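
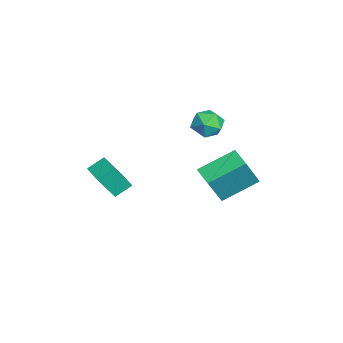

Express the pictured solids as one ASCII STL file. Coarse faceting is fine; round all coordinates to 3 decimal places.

solid 
facet normal -0.979 -0.194 0.053
outer loop
vertex -3.093 2.894 -0.856
vertex -2.906 2.065 -0.439
vertex -3.032 2.842 0.087
endloop
endfacet
facet normal -0.858 0.507 0.083
outer loop
vertex -3.093 2.894 -0.856
vertex -3.032 2.842 0.087
vertex -2.645 3.573 -0.373
endloop
endfacet
facet normal -0.506 0.696 -0.509
outer loop
vertex -3.093 2.894 -0.856
vertex -2.645 3.573 -0.373
vertex -2.278 3.248 -1.182
endloop
endfacet
facet normal -0.410 0.111 -0.905
outer loop
vertex -3.093 2.894 -0.856
vertex -2.278 3.248 -1.182
vertex -2.44 2.316 -1.223
endloop
endfacet
facet normal -0.703 -0.440 -0.559
outer loop
vertex -3.093 2.894 -0.856
vertex -2.44 2.316 -1.223
vertex -2.906 2.065 -0.439
endloop
endfacet
facet normal -0.432 0.633 0.642
outer loop
vertex -2.645 3.573 -0.373
vertex -3.032 2.842 0.087
vertex -2.18 3.164 0.343
endloop
endfacet
facet normal -0.629 -0.503 0.592
outer loop
vertex -3.032 2.842 0.087
vertex -2.906 2.065 -0.439
vertex -2.342 2.232 0.302
endloop
endfacet
facet normal -0.182 -0.900 -0.396
outer loop
vertex -2.906 2.065 -0.439
vertex -2.44 2.316 -1.223
vertex -1.975 1.907 -0.507
endloop
endfacet
facet normal 0.291 -0.008 -0.957
outer loop
vertex -2.44 2.316 -1.223
vertex -2.278 3.248 -1.182
vertex -1.588 2.638 -0.967
endloop
endfacet
facet normal 0.136 0.939 -0.315
outer loop
vertex -2.278 3.248 -1.182
vertex -2.645 3.573 -0.373
vertex -1.714 3.415 -0.441
endloop
endfacet
facet normal 0.410 -0.111 0.905
outer loop
vertex -1.527 2.586 -0.024
vertex -2.18 3.164 0.343
vertex -2.342 2.232 0.302
endloop
endfacet
facet normal 0.506 -0.696 0.509
outer loop
vertex -1.527 2.586 -0.024
vertex -2.342 2.232 0.302
vertex -1.975 1.907 -0.507
endloop
endfacet
facet normal 0.858 -0.507 -0.083
outer loop
vertex -1.527 2.586 -0.024
vertex -1.975 1.907 -0.507
vertex -1.588 2.638 -0.967
endloop
endfacet
facet normal 0.979 0.194 -0.053
outer loop
vertex -1.527 2.586 -0.024
vertex -1.588 2.638 -0.967
vertex -1.714 3.415 -0.441
endloop
endfacet
facet normal 0.703 0.440 0.559
outer loop
vertex -1.527 2.586 -0.024
vertex -1.714 3.415 -0.441
vertex -2.18 3.164 0.343
endloop
endfacet
facet normal -0.291 0.008 0.957
outer loop
vertex -2.342 2.232 0.302
vertex -2.18 3.164 0.343
vertex -3.032 2.842 0.087
endloop
endfacet
facet normal -0.136 -0.939 0.315
outer loop
vertex -1.975 1.907 -0.507
vertex -2.342 2.232 0.302
vertex -2.906 2.065 -0.439
endloop
endfacet
facet normal 0.432 -0.633 -0.642
outer loop
vertex -1.588 2.638 -0.967
vertex -1.975 1.907 -0.507
vertex -2.44 2.316 -1.223
endloop
endfacet
facet normal 0.629 0.503 -0.592
outer loop
vertex -1.714 3.415 -0.441
vertex -1.588 2.638 -0.967
vertex -2.278 3.248 -1.182
endloop
endfacet
facet normal 0.182 0.900 0.396
outer loop
vertex -2.18 3.164 0.343
vertex -1.714 3.415 -0.441
vertex -2.645 3.573 -0.373
endloop
endfacet
facet normal -0.380 0.324 -0.866
outer loop
vertex -0.639 4.77 -2.481
vertex 0.395 5.302 -2.736
vertex 0.04 2.986 -3.447
endloop
endfacet
facet normal -0.868 -0.447 0.215
outer loop
vertex 0.825 2.318 -1.664
vertex -0.639 4.77 -2.481
vertex 0.04 2.986 -3.447
endloop
endfacet
facet normal -0.381 0.324 -0.866
outer loop
vertex 0.04 2.986 -3.447
vertex 0.395 5.302 -2.736
vertex 1.074 3.517 -3.703
endloop
endfacet
facet normal 0.316 -0.834 -0.452
outer loop
vertex 1.074 3.517 -3.703
vertex 0.825 2.318 -1.664
vertex 0.04 2.986 -3.447
endloop
endfacet
facet normal -0.317 0.834 0.452
outer loop
vertex -0.639 4.77 -2.481
vertex 1.18 4.634 -0.953
vertex 0.395 5.302 -2.736
endloop
endfacet
facet normal -0.868 -0.447 0.215
outer loop
vertex 0.146 4.103 -0.697
vertex -0.639 4.77 -2.481
vertex 0.825 2.318 -1.664
endloop
endfacet
facet normal -0.317 0.834 0.451
outer loop
vertex 0.146 4.103 -0.697
vertex 1.18 4.634 -0.953
vertex -0.639 4.77 -2.481
endloop
endfacet
facet normal 0.868 0.447 -0.215
outer loop
vertex 0.395 5.302 -2.736
vertex 1.18 4.634 -0.953
vertex 1.074 3.517 -3.703
endloop
endfacet
facet normal 0.318 -0.834 -0.452
outer loop
vertex 1.859 2.85 -1.919
vertex 0.825 2.318 -1.664
vertex 1.074 3.517 -3.703
endloop
endfacet
facet normal 0.868 0.447 -0.215
outer loop
vertex 1.074 3.517 -3.703
vertex 1.18 4.634 -0.953
vertex 1.859 2.85 -1.919
endloop
endfacet
facet normal 0.380 -0.324 0.866
outer loop
vertex 1.859 2.85 -1.919
vertex 0.146 4.103 -0.697
vertex 0.825 2.318 -1.664
endloop
endfacet
facet normal 0.381 -0.324 0.866
outer loop
vertex 1.18 4.634 -0.953
vertex 0.146 4.103 -0.697
vertex 1.859 2.85 -1.919
endloop
endfacet
facet normal -0.900 -0.434 -0.036
outer loop
vertex 3.187 -1.894 0.677
vertex 2.879 -1.146 -0.645
vertex 3.574 -2.655 0.157
endloop
endfacet
facet normal 0.198 -0.482 0.853
outer loop
vertex 4.781 -2.074 0.205
vertex 3.187 -1.894 0.677
vertex 3.574 -2.655 0.157
endloop
endfacet
facet normal -0.900 -0.434 -0.036
outer loop
vertex 3.574 -2.655 0.157
vertex 2.879 -1.146 -0.645
vertex 3.267 -1.907 -1.166
endloop
endfacet
facet normal 0.387 -0.761 -0.520
outer loop
vertex 3.267 -1.907 -1.166
vertex 4.781 -2.074 0.205
vertex 3.574 -2.655 0.157
endloop
endfacet
facet normal -0.387 0.761 0.521
outer loop
vertex 3.187 -1.894 0.677
vertex 4.086 -0.565 -0.597
vertex 2.879 -1.146 -0.645
endloop
endfacet
facet normal 0.198 -0.483 0.853
outer loop
vertex 4.393 -1.313 0.726
vertex 3.187 -1.894 0.677
vertex 4.781 -2.074 0.205
endloop
endfacet
facet normal -0.388 0.761 0.520
outer loop
vertex 4.393 -1.313 0.726
vertex 4.086 -0.565 -0.597
vertex 3.187 -1.894 0.677
endloop
endfacet
facet normal -0.198 0.483 -0.853
outer loop
vertex 2.879 -1.146 -0.645
vertex 4.086 -0.565 -0.597
vertex 3.267 -1.907 -1.166
endloop
endfacet
facet normal 0.388 -0.761 -0.521
outer loop
vertex 4.473 -1.326 -1.117
vertex 4.781 -2.074 0.205
vertex 3.267 -1.907 -1.166
endloop
endfacet
facet normal -0.198 0.482 -0.853
outer loop
vertex 3.267 -1.907 -1.166
vertex 4.086 -0.565 -0.597
vertex 4.473 -1.326 -1.117
endloop
endfacet
facet normal 0.900 0.434 0.036
outer loop
vertex 4.473 -1.326 -1.117
vertex 4.393 -1.313 0.726
vertex 4.781 -2.074 0.205
endloop
endfacet
facet normal 0.901 0.433 0.036
outer loop
vertex 4.086 -0.565 -0.597
vertex 4.393 -1.313 0.726
vertex 4.473 -1.326 -1.117
endloop
endfacet

endsolid


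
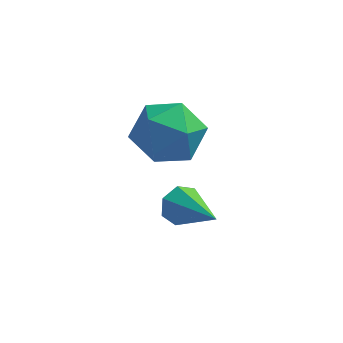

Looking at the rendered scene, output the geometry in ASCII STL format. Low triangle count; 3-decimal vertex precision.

solid 
facet normal -0.436 0.900 -0.027
outer loop
vertex -0.356 1.299 0.982
vertex -0.447 1.288 2.103
vertex 0.472 1.719 1.617
endloop
endfacet
facet normal 0.021 0.821 -0.570
outer loop
vertex -0.356 1.299 0.982
vertex 0.472 1.719 1.617
vertex 0.717 1.089 0.718
endloop
endfacet
facet normal -0.184 0.253 -0.950
outer loop
vertex -0.356 1.299 0.982
vertex 0.717 1.089 0.718
vertex -0.05 0.269 0.648
endloop
endfacet
facet normal -0.767 -0.020 -0.642
outer loop
vertex -0.356 1.299 0.982
vertex -0.05 0.269 0.648
vertex -0.77 0.392 1.504
endloop
endfacet
facet normal -0.922 0.380 -0.071
outer loop
vertex -0.356 1.299 0.982
vertex -0.77 0.392 1.504
vertex -0.447 1.288 2.103
endloop
endfacet
facet normal 0.666 0.684 -0.298
outer loop
vertex 0.717 1.089 0.718
vertex 0.472 1.719 1.617
vertex 1.29 0.948 1.676
endloop
endfacet
facet normal -0.072 0.810 0.582
outer loop
vertex 0.472 1.719 1.617
vertex -0.447 1.288 2.103
vertex 0.57 1.071 2.532
endloop
endfacet
facet normal -0.860 -0.031 0.510
outer loop
vertex -0.447 1.288 2.103
vertex -0.77 0.392 1.504
vertex -0.197 0.251 2.462
endloop
endfacet
facet normal -0.608 -0.677 -0.414
outer loop
vertex -0.77 0.392 1.504
vertex -0.05 0.269 0.648
vertex 0.048 -0.379 1.563
endloop
endfacet
facet normal 0.335 -0.235 -0.912
outer loop
vertex -0.05 0.269 0.648
vertex 0.717 1.089 0.718
vertex 0.967 0.052 1.077
endloop
endfacet
facet normal 0.767 0.020 0.642
outer loop
vertex 0.876 0.041 2.198
vertex 1.29 0.948 1.676
vertex 0.57 1.071 2.532
endloop
endfacet
facet normal 0.184 -0.253 0.950
outer loop
vertex 0.876 0.041 2.198
vertex 0.57 1.071 2.532
vertex -0.197 0.251 2.462
endloop
endfacet
facet normal -0.021 -0.821 0.570
outer loop
vertex 0.876 0.041 2.198
vertex -0.197 0.251 2.462
vertex 0.048 -0.379 1.563
endloop
endfacet
facet normal 0.436 -0.900 0.027
outer loop
vertex 0.876 0.041 2.198
vertex 0.048 -0.379 1.563
vertex 0.967 0.052 1.077
endloop
endfacet
facet normal 0.922 -0.380 0.071
outer loop
vertex 0.876 0.041 2.198
vertex 0.967 0.052 1.077
vertex 1.29 0.948 1.676
endloop
endfacet
facet normal 0.608 0.677 0.414
outer loop
vertex 0.57 1.071 2.532
vertex 1.29 0.948 1.676
vertex 0.472 1.719 1.617
endloop
endfacet
facet normal -0.335 0.235 0.912
outer loop
vertex -0.197 0.251 2.462
vertex 0.57 1.071 2.532
vertex -0.447 1.288 2.103
endloop
endfacet
facet normal -0.666 -0.684 0.298
outer loop
vertex 0.048 -0.379 1.563
vertex -0.197 0.251 2.462
vertex -0.77 0.392 1.504
endloop
endfacet
facet normal 0.072 -0.810 -0.582
outer loop
vertex 0.967 0.052 1.077
vertex 0.048 -0.379 1.563
vertex -0.05 0.269 0.648
endloop
endfacet
facet normal 0.860 0.031 -0.510
outer loop
vertex 1.29 0.948 1.676
vertex 0.967 0.052 1.077
vertex 0.717 1.089 0.718
endloop
endfacet
facet normal -0.620 0.662 -0.421
outer loop
vertex 0.986 0.449 -1.968
vertex 0.643 0.485 -1.406
vertex 1.16 0.848 -1.596
endloop
endfacet
facet normal 0.880 0.056 -0.472
outer loop
vertex 0.986 0.449 -1.968
vertex 1.16 0.848 -1.596
vertex 1.777 -0.725 -0.634
endloop
endfacet
facet normal -0.620 0.661 -0.423
outer loop
vertex 1.16 0.848 -1.596
vertex 0.643 0.485 -1.406
vertex 0.944 0.975 -1.081
endloop
endfacet
facet normal 0.846 0.477 0.237
outer loop
vertex 1.16 0.848 -1.596
vertex 0.944 0.975 -1.081
vertex 1.777 -0.725 -0.634
endloop
endfacet
facet normal -0.621 0.661 -0.422
outer loop
vertex 0.944 0.975 -1.081
vertex 0.643 0.485 -1.406
vertex 0.501 0.732 -0.81
endloop
endfacet
facet normal 0.319 0.384 0.866
outer loop
vertex 0.944 0.975 -1.081
vertex 0.501 0.732 -0.81
vertex 1.777 -0.725 -0.634
endloop
endfacet
facet normal -0.620 0.662 -0.422
outer loop
vertex 0.501 0.732 -0.81
vertex 0.643 0.485 -1.406
vertex 0.165 0.304 -0.988
endloop
endfacet
facet normal -0.304 -0.153 0.940
outer loop
vertex 0.501 0.732 -0.81
vertex 0.165 0.304 -0.988
vertex 1.777 -0.725 -0.634
endloop
endfacet
facet normal -0.620 0.662 -0.422
outer loop
vertex 0.165 0.304 -0.988
vertex 0.643 0.485 -1.406
vertex 0.188 0.012 -1.48
endloop
endfacet
facet normal -0.553 -0.727 0.406
outer loop
vertex 0.165 0.304 -0.988
vertex 0.188 0.012 -1.48
vertex 1.777 -0.725 -0.634
endloop
endfacet
facet normal -0.620 0.662 -0.422
outer loop
vertex 0.188 0.012 -1.48
vertex 0.643 0.485 -1.406
vertex 0.554 0.077 -1.916
endloop
endfacet
facet normal -0.242 -0.909 -0.338
outer loop
vertex 0.188 0.012 -1.48
vertex 0.554 0.077 -1.916
vertex 1.777 -0.725 -0.634
endloop
endfacet
facet normal -0.620 0.662 -0.421
outer loop
vertex 0.554 0.077 -1.916
vertex 0.643 0.485 -1.406
vertex 0.986 0.449 -1.968
endloop
endfacet
facet normal 0.395 -0.561 -0.728
outer loop
vertex 0.554 0.077 -1.916
vertex 0.986 0.449 -1.968
vertex 1.777 -0.725 -0.634
endloop
endfacet

endsolid


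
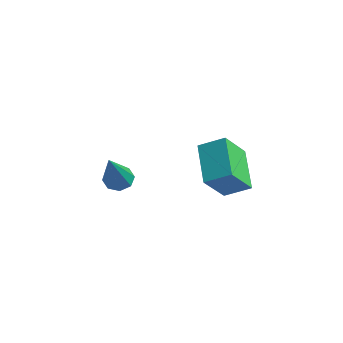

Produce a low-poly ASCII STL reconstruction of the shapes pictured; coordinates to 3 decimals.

solid 
facet normal -0.443 0.442 -0.780
outer loop
vertex -0.367 -2.248 0.743
vertex -0.647 -2.656 0.671
vertex -0.696 -2.235 0.937
endloop
endfacet
facet normal 0.338 0.784 0.520
outer loop
vertex -0.367 -2.248 0.743
vertex -0.696 -2.235 0.937
vertex 0.307 -3.604 2.349
endloop
endfacet
facet normal -0.444 0.441 -0.780
outer loop
vertex -0.696 -2.235 0.937
vertex -0.647 -2.656 0.671
vertex -0.997 -2.469 0.976
endloop
endfacet
facet normal -0.329 0.551 0.767
outer loop
vertex -0.696 -2.235 0.937
vertex -0.997 -2.469 0.976
vertex 0.307 -3.604 2.349
endloop
endfacet
facet normal -0.444 0.441 -0.780
outer loop
vertex -0.997 -2.469 0.976
vertex -0.647 -2.656 0.671
vertex -1.092 -2.812 0.836
endloop
endfacet
facet normal -0.749 -0.062 0.660
outer loop
vertex -0.997 -2.469 0.976
vertex -1.092 -2.812 0.836
vertex 0.307 -3.604 2.349
endloop
endfacet
facet normal -0.444 0.440 -0.780
outer loop
vertex -1.092 -2.812 0.836
vertex -0.647 -2.656 0.671
vertex -0.927 -3.064 0.6
endloop
endfacet
facet normal -0.675 -0.689 0.264
outer loop
vertex -1.092 -2.812 0.836
vertex -0.927 -3.064 0.6
vertex 0.307 -3.604 2.349
endloop
endfacet
facet normal -0.443 0.440 -0.781
outer loop
vertex -0.927 -3.064 0.6
vertex -0.647 -2.656 0.671
vertex -0.598 -3.077 0.406
endloop
endfacet
facet normal -0.152 -0.970 -0.192
outer loop
vertex -0.927 -3.064 0.6
vertex -0.598 -3.077 0.406
vertex 0.307 -3.604 2.349
endloop
endfacet
facet normal -0.443 0.440 -0.781
outer loop
vertex -0.598 -3.077 0.406
vertex -0.647 -2.656 0.671
vertex -0.297 -2.843 0.367
endloop
endfacet
facet normal 0.515 -0.736 -0.440
outer loop
vertex -0.598 -3.077 0.406
vertex -0.297 -2.843 0.367
vertex 0.307 -3.604 2.349
endloop
endfacet
facet normal -0.444 0.439 -0.781
outer loop
vertex -0.297 -2.843 0.367
vertex -0.647 -2.656 0.671
vertex -0.202 -2.5 0.506
endloop
endfacet
facet normal 0.935 -0.124 -0.333
outer loop
vertex -0.297 -2.843 0.367
vertex -0.202 -2.5 0.506
vertex 0.307 -3.604 2.349
endloop
endfacet
facet normal -0.444 0.442 -0.779
outer loop
vertex -0.202 -2.5 0.506
vertex -0.647 -2.656 0.671
vertex -0.367 -2.248 0.743
endloop
endfacet
facet normal 0.861 0.504 0.064
outer loop
vertex -0.202 -2.5 0.506
vertex -0.367 -2.248 0.743
vertex 0.307 -3.604 2.349
endloop
endfacet
facet normal -0.776 0.415 0.476
outer loop
vertex 2.124 -1.696 3.224
vertex 2.689 -1.119 3.642
vertex 1.98 -0.855 2.257
endloop
endfacet
facet normal -0.621 -0.635 -0.459
outer loop
vertex 3.151 -1.481 1.538
vertex 2.124 -1.696 3.224
vertex 1.98 -0.855 2.257
endloop
endfacet
facet normal -0.776 0.415 0.476
outer loop
vertex 1.98 -0.855 2.257
vertex 2.689 -1.119 3.642
vertex 2.545 -0.278 2.675
endloop
endfacet
facet normal -0.112 0.652 -0.750
outer loop
vertex 2.545 -0.278 2.675
vertex 3.151 -1.481 1.538
vertex 1.98 -0.855 2.257
endloop
endfacet
facet normal 0.112 -0.652 0.750
outer loop
vertex 2.124 -1.696 3.224
vertex 3.86 -1.745 2.923
vertex 2.689 -1.119 3.642
endloop
endfacet
facet normal -0.621 -0.635 -0.459
outer loop
vertex 3.295 -2.322 2.505
vertex 2.124 -1.696 3.224
vertex 3.151 -1.481 1.538
endloop
endfacet
facet normal 0.112 -0.652 0.750
outer loop
vertex 3.295 -2.322 2.505
vertex 3.86 -1.745 2.923
vertex 2.124 -1.696 3.224
endloop
endfacet
facet normal 0.621 0.635 0.459
outer loop
vertex 2.689 -1.119 3.642
vertex 3.86 -1.745 2.923
vertex 2.545 -0.278 2.675
endloop
endfacet
facet normal -0.112 0.652 -0.750
outer loop
vertex 3.716 -0.904 1.956
vertex 3.151 -1.481 1.538
vertex 2.545 -0.278 2.675
endloop
endfacet
facet normal 0.621 0.635 0.459
outer loop
vertex 2.545 -0.278 2.675
vertex 3.86 -1.745 2.923
vertex 3.716 -0.904 1.956
endloop
endfacet
facet normal 0.776 -0.415 -0.476
outer loop
vertex 3.716 -0.904 1.956
vertex 3.295 -2.322 2.505
vertex 3.151 -1.481 1.538
endloop
endfacet
facet normal 0.776 -0.415 -0.476
outer loop
vertex 3.86 -1.745 2.923
vertex 3.295 -2.322 2.505
vertex 3.716 -0.904 1.956
endloop
endfacet

endsolid


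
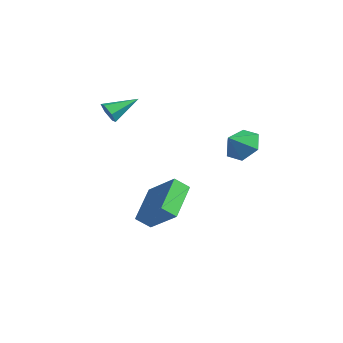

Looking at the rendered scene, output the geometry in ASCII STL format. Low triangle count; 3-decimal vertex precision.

solid 
facet normal -0.205 -0.891 -0.404
outer loop
vertex -2.08 0.257 1.691
vertex -2.58 0.18 2.115
vertex -2.684 0.469 1.53
endloop
endfacet
facet normal 0.395 0.592 -0.702
outer loop
vertex -2.08 0.257 1.691
vertex -2.684 0.469 1.53
vertex -2.24 1.66 2.785
endloop
endfacet
facet normal -0.204 -0.892 -0.404
outer loop
vertex -2.684 0.469 1.53
vertex -2.58 0.18 2.115
vertex -3.184 0.391 1.954
endloop
endfacet
facet normal -0.520 0.704 -0.484
outer loop
vertex -2.684 0.469 1.53
vertex -3.184 0.391 1.954
vertex -2.24 1.66 2.785
endloop
endfacet
facet normal -0.204 -0.892 -0.404
outer loop
vertex -3.184 0.391 1.954
vertex -2.58 0.18 2.115
vertex -3.08 0.103 2.538
endloop
endfacet
facet normal -0.847 0.402 0.349
outer loop
vertex -3.184 0.391 1.954
vertex -3.08 0.103 2.538
vertex -2.24 1.66 2.785
endloop
endfacet
facet normal -0.205 -0.891 -0.405
outer loop
vertex -3.08 0.103 2.538
vertex -2.58 0.18 2.115
vertex -2.476 -0.109 2.699
endloop
endfacet
facet normal -0.261 -0.012 0.965
outer loop
vertex -3.08 0.103 2.538
vertex -2.476 -0.109 2.699
vertex -2.24 1.66 2.785
endloop
endfacet
facet normal -0.206 -0.891 -0.404
outer loop
vertex -2.476 -0.109 2.699
vertex -2.58 0.18 2.115
vertex -1.976 -0.032 2.275
endloop
endfacet
facet normal 0.653 -0.123 0.747
outer loop
vertex -2.476 -0.109 2.699
vertex -1.976 -0.032 2.275
vertex -2.24 1.66 2.785
endloop
endfacet
facet normal -0.206 -0.891 -0.404
outer loop
vertex -1.976 -0.032 2.275
vertex -2.58 0.18 2.115
vertex -2.08 0.257 1.691
endloop
endfacet
facet normal 0.980 0.179 -0.086
outer loop
vertex -1.976 -0.032 2.275
vertex -2.08 0.257 1.691
vertex -2.24 1.66 2.785
endloop
endfacet
facet normal -0.778 -0.158 -0.608
outer loop
vertex 0.486 -0.461 -3.437
vertex -0.622 1.091 -2.423
vertex 0.823 0.169 -4.032
endloop
endfacet
facet normal 0.513 -0.718 -0.470
outer loop
vertex 2.402 0.489 -2.797
vertex 0.486 -0.461 -3.437
vertex 0.823 0.169 -4.032
endloop
endfacet
facet normal -0.778 -0.158 -0.608
outer loop
vertex 0.823 0.169 -4.032
vertex -0.622 1.091 -2.423
vertex -0.285 1.721 -3.018
endloop
endfacet
facet normal 0.363 0.677 -0.640
outer loop
vertex -0.285 1.721 -3.018
vertex 2.402 0.489 -2.797
vertex 0.823 0.169 -4.032
endloop
endfacet
facet normal -0.363 -0.677 0.640
outer loop
vertex 0.486 -0.461 -3.437
vertex 0.957 1.411 -1.188
vertex -0.622 1.091 -2.423
endloop
endfacet
facet normal 0.513 -0.718 -0.470
outer loop
vertex 2.065 -0.141 -2.202
vertex 0.486 -0.461 -3.437
vertex 2.402 0.489 -2.797
endloop
endfacet
facet normal -0.363 -0.677 0.640
outer loop
vertex 2.065 -0.141 -2.202
vertex 0.957 1.411 -1.188
vertex 0.486 -0.461 -3.437
endloop
endfacet
facet normal -0.513 0.718 0.470
outer loop
vertex -0.622 1.091 -2.423
vertex 0.957 1.411 -1.188
vertex -0.285 1.721 -3.018
endloop
endfacet
facet normal 0.363 0.677 -0.640
outer loop
vertex 1.294 2.041 -1.783
vertex 2.402 0.489 -2.797
vertex -0.285 1.721 -3.018
endloop
endfacet
facet normal -0.513 0.718 0.470
outer loop
vertex -0.285 1.721 -3.018
vertex 0.957 1.411 -1.188
vertex 1.294 2.041 -1.783
endloop
endfacet
facet normal 0.778 0.158 0.608
outer loop
vertex 1.294 2.041 -1.783
vertex 2.065 -0.141 -2.202
vertex 2.402 0.489 -2.797
endloop
endfacet
facet normal 0.778 0.158 0.608
outer loop
vertex 0.957 1.411 -1.188
vertex 2.065 -0.141 -2.202
vertex 1.294 2.041 -1.783
endloop
endfacet
facet normal -0.055 0.778 -0.625
outer loop
vertex 4.502 3.428 1.427
vertex 3.529 3.324 1.383
vertex 3.929 3.901 2.066
endloop
endfacet
facet normal 0.682 -0.142 0.717
outer loop
vertex 4.502 3.428 1.427
vertex 3.929 3.901 2.066
vertex 3.591 2.436 2.097
endloop
endfacet
facet normal -0.055 0.778 -0.625
outer loop
vertex 3.929 3.901 2.066
vertex 3.529 3.324 1.383
vertex 2.955 3.797 2.022
endloop
endfacet
facet normal -0.049 0.032 0.998
outer loop
vertex 3.929 3.901 2.066
vertex 2.955 3.797 2.022
vertex 3.591 2.436 2.097
endloop
endfacet
facet normal -0.056 0.778 -0.626
outer loop
vertex 2.955 3.797 2.022
vertex 3.529 3.324 1.383
vertex 2.555 3.219 1.339
endloop
endfacet
facet normal -0.698 -0.290 0.654
outer loop
vertex 2.955 3.797 2.022
vertex 2.555 3.219 1.339
vertex 3.591 2.436 2.097
endloop
endfacet
facet normal -0.056 0.778 -0.626
outer loop
vertex 2.555 3.219 1.339
vertex 3.529 3.324 1.383
vertex 3.128 2.746 0.7
endloop
endfacet
facet normal -0.616 -0.787 0.030
outer loop
vertex 2.555 3.219 1.339
vertex 3.128 2.746 0.7
vertex 3.591 2.436 2.097
endloop
endfacet
facet normal -0.055 0.778 -0.626
outer loop
vertex 3.128 2.746 0.7
vertex 3.529 3.324 1.383
vertex 4.102 2.85 0.744
endloop
endfacet
facet normal 0.114 -0.961 -0.251
outer loop
vertex 3.128 2.746 0.7
vertex 4.102 2.85 0.744
vertex 3.591 2.436 2.097
endloop
endfacet
facet normal -0.055 0.778 -0.626
outer loop
vertex 4.102 2.85 0.744
vertex 3.529 3.324 1.383
vertex 4.502 3.428 1.427
endloop
endfacet
facet normal 0.764 -0.639 0.093
outer loop
vertex 4.102 2.85 0.744
vertex 4.502 3.428 1.427
vertex 3.591 2.436 2.097
endloop
endfacet

endsolid


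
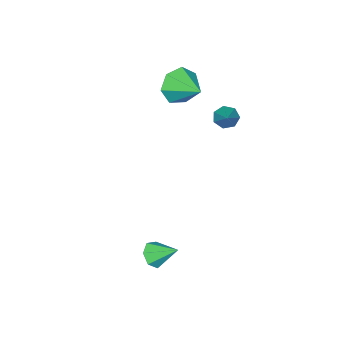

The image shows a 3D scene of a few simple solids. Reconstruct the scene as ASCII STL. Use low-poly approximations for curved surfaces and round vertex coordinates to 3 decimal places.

solid 
facet normal -0.139 -0.939 -0.314
outer loop
vertex -3.077 -3.129 4.079
vertex -3.536 -2.794 3.281
vertex -2.581 -2.977 3.405
endloop
endfacet
facet normal 0.762 0.217 0.610
outer loop
vertex -3.077 -3.129 4.079
vertex -2.581 -2.977 3.405
vertex -3.324 -1.366 3.759
endloop
endfacet
facet normal -0.139 -0.939 -0.315
outer loop
vertex -2.581 -2.977 3.405
vertex -3.536 -2.794 3.281
vertex -2.804 -2.687 2.638
endloop
endfacet
facet normal 0.896 0.434 -0.096
outer loop
vertex -2.581 -2.977 3.405
vertex -2.804 -2.687 2.638
vertex -3.324 -1.366 3.759
endloop
endfacet
facet normal -0.140 -0.939 -0.315
outer loop
vertex -2.804 -2.687 2.638
vertex -3.536 -2.794 3.281
vertex -3.578 -2.477 2.355
endloop
endfacet
facet normal 0.408 0.679 -0.611
outer loop
vertex -2.804 -2.687 2.638
vertex -3.578 -2.477 2.355
vertex -3.324 -1.366 3.759
endloop
endfacet
facet normal -0.139 -0.939 -0.315
outer loop
vertex -3.578 -2.477 2.355
vertex -3.536 -2.794 3.281
vertex -4.32 -2.506 2.769
endloop
endfacet
facet normal -0.335 0.767 -0.547
outer loop
vertex -3.578 -2.477 2.355
vertex -4.32 -2.506 2.769
vertex -3.324 -1.366 3.759
endloop
endfacet
facet normal -0.140 -0.939 -0.314
outer loop
vertex -4.32 -2.506 2.769
vertex -3.536 -2.794 3.281
vertex -4.472 -2.751 3.569
endloop
endfacet
facet normal -0.772 0.634 0.047
outer loop
vertex -4.32 -2.506 2.769
vertex -4.472 -2.751 3.569
vertex -3.324 -1.366 3.759
endloop
endfacet
facet normal -0.140 -0.939 -0.315
outer loop
vertex -4.472 -2.751 3.569
vertex -3.536 -2.794 3.281
vertex -3.918 -3.029 4.152
endloop
endfacet
facet normal -0.575 0.377 0.726
outer loop
vertex -4.472 -2.751 3.569
vertex -3.918 -3.029 4.152
vertex -3.324 -1.366 3.759
endloop
endfacet
facet normal -0.139 -0.939 -0.314
outer loop
vertex -3.918 -3.029 4.152
vertex -3.536 -2.794 3.281
vertex -3.077 -3.129 4.079
endloop
endfacet
facet normal 0.108 0.192 0.975
outer loop
vertex -3.918 -3.029 4.152
vertex -3.077 -3.129 4.079
vertex -3.324 -1.366 3.759
endloop
endfacet
facet normal 0.257 -0.776 -0.577
outer loop
vertex 2.332 0.824 -1.851
vertex 1.807 0.935 -2.234
vertex 2.417 1.18 -2.292
endloop
endfacet
facet normal 0.762 0.424 0.489
outer loop
vertex 2.332 0.824 -1.851
vertex 2.417 1.18 -2.292
vertex 1.473 1.945 -1.486
endloop
endfacet
facet normal 0.257 -0.776 -0.576
outer loop
vertex 2.417 1.18 -2.292
vertex 1.807 0.935 -2.234
vertex 2.042 1.351 -2.69
endloop
endfacet
facet normal 0.540 0.828 -0.153
outer loop
vertex 2.417 1.18 -2.292
vertex 2.042 1.351 -2.69
vertex 1.473 1.945 -1.486
endloop
endfacet
facet normal 0.256 -0.776 -0.576
outer loop
vertex 2.042 1.351 -2.69
vertex 1.807 0.935 -2.234
vertex 1.49 1.209 -2.744
endloop
endfacet
facet normal -0.170 0.850 -0.499
outer loop
vertex 2.042 1.351 -2.69
vertex 1.49 1.209 -2.744
vertex 1.473 1.945 -1.486
endloop
endfacet
facet normal 0.256 -0.776 -0.576
outer loop
vertex 1.49 1.209 -2.744
vertex 1.807 0.935 -2.234
vertex 1.176 0.861 -2.415
endloop
endfacet
facet normal -0.831 0.476 -0.290
outer loop
vertex 1.49 1.209 -2.744
vertex 1.176 0.861 -2.415
vertex 1.473 1.945 -1.486
endloop
endfacet
facet normal 0.256 -0.777 -0.575
outer loop
vertex 1.176 0.861 -2.415
vertex 1.807 0.935 -2.234
vertex 1.337 0.569 -1.949
endloop
endfacet
facet normal -0.948 -0.014 0.319
outer loop
vertex 1.176 0.861 -2.415
vertex 1.337 0.569 -1.949
vertex 1.473 1.945 -1.486
endloop
endfacet
facet normal 0.257 -0.777 -0.575
outer loop
vertex 1.337 0.569 -1.949
vertex 1.807 0.935 -2.234
vertex 1.851 0.553 -1.698
endloop
endfacet
facet normal -0.431 -0.249 0.867
outer loop
vertex 1.337 0.569 -1.949
vertex 1.851 0.553 -1.698
vertex 1.473 1.945 -1.486
endloop
endfacet
facet normal 0.255 -0.777 -0.575
outer loop
vertex 1.851 0.553 -1.698
vertex 1.807 0.935 -2.234
vertex 2.332 0.824 -1.851
endloop
endfacet
facet normal 0.330 -0.054 0.942
outer loop
vertex 1.851 0.553 -1.698
vertex 2.332 0.824 -1.851
vertex 1.473 1.945 -1.486
endloop
endfacet
facet normal -0.571 -0.557 -0.603
outer loop
vertex -3.572 -0.85 1.96
vertex -4.044 -0.574 2.152
vertex -3.703 -0.437 1.703
endloop
endfacet
facet normal 0.922 0.054 -0.384
outer loop
vertex -3.572 -0.85 1.96
vertex -3.703 -0.437 1.703
vertex -3.176 0.274 3.068
endloop
endfacet
facet normal -0.570 -0.558 -0.603
outer loop
vertex -3.703 -0.437 1.703
vertex -4.044 -0.574 2.152
vertex -4.091 -0.128 1.784
endloop
endfacet
facet normal 0.451 0.708 -0.543
outer loop
vertex -3.703 -0.437 1.703
vertex -4.091 -0.128 1.784
vertex -3.176 0.274 3.068
endloop
endfacet
facet normal -0.572 -0.557 -0.602
outer loop
vertex -4.091 -0.128 1.784
vertex -4.044 -0.574 2.152
vertex -4.444 -0.154 2.143
endloop
endfacet
facet normal -0.219 0.965 -0.146
outer loop
vertex -4.091 -0.128 1.784
vertex -4.444 -0.154 2.143
vertex -3.176 0.274 3.068
endloop
endfacet
facet normal -0.572 -0.557 -0.602
outer loop
vertex -4.444 -0.154 2.143
vertex -4.044 -0.574 2.152
vertex -4.495 -0.496 2.508
endloop
endfacet
facet normal -0.585 0.631 0.510
outer loop
vertex -4.444 -0.154 2.143
vertex -4.495 -0.496 2.508
vertex -3.176 0.274 3.068
endloop
endfacet
facet normal -0.572 -0.557 -0.603
outer loop
vertex -4.495 -0.496 2.508
vertex -4.044 -0.574 2.152
vertex -4.207 -0.897 2.605
endloop
endfacet
facet normal -0.370 -0.041 0.928
outer loop
vertex -4.495 -0.496 2.508
vertex -4.207 -0.897 2.605
vertex -3.176 0.274 3.068
endloop
endfacet
facet normal -0.571 -0.557 -0.603
outer loop
vertex -4.207 -0.897 2.605
vertex -4.044 -0.574 2.152
vertex -3.796 -1.054 2.361
endloop
endfacet
facet normal 0.263 -0.546 0.795
outer loop
vertex -4.207 -0.897 2.605
vertex -3.796 -1.054 2.361
vertex -3.176 0.274 3.068
endloop
endfacet
facet normal -0.571 -0.557 -0.603
outer loop
vertex -3.796 -1.054 2.361
vertex -4.044 -0.574 2.152
vertex -3.572 -0.85 1.96
endloop
endfacet
facet normal 0.838 -0.504 0.212
outer loop
vertex -3.796 -1.054 2.361
vertex -3.572 -0.85 1.96
vertex -3.176 0.274 3.068
endloop
endfacet

endsolid


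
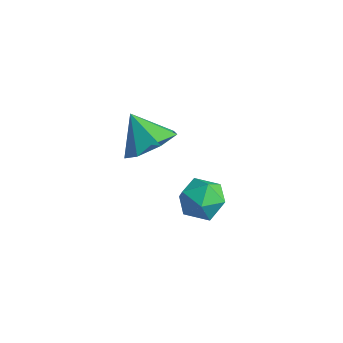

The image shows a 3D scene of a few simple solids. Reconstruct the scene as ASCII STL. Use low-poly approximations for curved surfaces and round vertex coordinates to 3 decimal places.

solid 
facet normal 0.686 0.008 -0.727
outer loop
vertex -2.476 -1.242 1.592
vertex -2.946 -1.725 1.143
vertex -2.93 -0.916 1.167
endloop
endfacet
facet normal -0.096 0.737 0.669
outer loop
vertex -2.476 -1.242 1.592
vertex -2.93 -0.916 1.167
vertex -3.714 -1.735 1.957
endloop
endfacet
facet normal 0.686 0.008 -0.728
outer loop
vertex -2.93 -0.916 1.167
vertex -2.946 -1.725 1.143
vertex -3.397 -1.199 0.724
endloop
endfacet
facet normal -0.624 0.762 0.171
outer loop
vertex -2.93 -0.916 1.167
vertex -3.397 -1.199 0.724
vertex -3.714 -1.735 1.957
endloop
endfacet
facet normal 0.687 0.010 -0.727
outer loop
vertex -3.397 -1.199 0.724
vertex -2.946 -1.725 1.143
vertex -3.523 -1.878 0.596
endloop
endfacet
facet normal -0.965 0.209 -0.157
outer loop
vertex -3.397 -1.199 0.724
vertex -3.523 -1.878 0.596
vertex -3.714 -1.735 1.957
endloop
endfacet
facet normal 0.687 0.009 -0.727
outer loop
vertex -3.523 -1.878 0.596
vertex -2.946 -1.725 1.143
vertex -3.215 -2.442 0.88
endloop
endfacet
facet normal -0.861 -0.504 -0.068
outer loop
vertex -3.523 -1.878 0.596
vertex -3.215 -2.442 0.88
vertex -3.714 -1.735 1.957
endloop
endfacet
facet normal 0.686 0.009 -0.727
outer loop
vertex -3.215 -2.442 0.88
vertex -2.946 -1.725 1.143
vertex -2.704 -2.466 1.362
endloop
endfacet
facet normal -0.390 -0.842 0.372
outer loop
vertex -3.215 -2.442 0.88
vertex -2.704 -2.466 1.362
vertex -3.714 -1.735 1.957
endloop
endfacet
facet normal 0.686 0.009 -0.727
outer loop
vertex -2.704 -2.466 1.362
vertex -2.946 -1.725 1.143
vertex -2.375 -1.932 1.679
endloop
endfacet
facet normal 0.092 -0.549 0.830
outer loop
vertex -2.704 -2.466 1.362
vertex -2.375 -1.932 1.679
vertex -3.714 -1.735 1.957
endloop
endfacet
facet normal 0.686 0.009 -0.727
outer loop
vertex -2.375 -1.932 1.679
vertex -2.946 -1.725 1.143
vertex -2.476 -1.242 1.592
endloop
endfacet
facet normal 0.223 0.154 0.963
outer loop
vertex -2.375 -1.932 1.679
vertex -2.476 -1.242 1.592
vertex -3.714 -1.735 1.957
endloop
endfacet
facet normal -0.038 0.936 -0.350
outer loop
vertex 0.246 -2.417 1.443
vertex -0.419 -2.407 1.542
vertex -0.003 -2.207 2.032
endloop
endfacet
facet normal 0.592 0.805 -0.037
outer loop
vertex 0.246 -2.417 1.443
vertex -0.003 -2.207 2.032
vertex 0.539 -2.606 2.019
endloop
endfacet
facet normal 0.893 0.253 -0.371
outer loop
vertex 0.246 -2.417 1.443
vertex 0.539 -2.606 2.019
vertex 0.458 -3.051 1.521
endloop
endfacet
facet normal 0.453 0.042 -0.891
outer loop
vertex 0.246 -2.417 1.443
vertex 0.458 -3.051 1.521
vertex -0.134 -2.928 1.226
endloop
endfacet
facet normal -0.124 0.464 -0.877
outer loop
vertex 0.246 -2.417 1.443
vertex -0.134 -2.928 1.226
vertex -0.419 -2.407 1.542
endloop
endfacet
facet normal 0.466 0.612 0.639
outer loop
vertex 0.539 -2.606 2.019
vertex -0.003 -2.207 2.032
vertex 0.054 -2.712 2.474
endloop
endfacet
facet normal -0.552 0.824 0.132
outer loop
vertex -0.003 -2.207 2.032
vertex -0.419 -2.407 1.542
vertex -0.538 -2.589 2.179
endloop
endfacet
facet normal -0.690 0.060 -0.721
outer loop
vertex -0.419 -2.407 1.542
vertex -0.134 -2.928 1.226
vertex -0.619 -3.034 1.681
endloop
endfacet
facet normal 0.241 -0.624 -0.744
outer loop
vertex -0.134 -2.928 1.226
vertex 0.458 -3.051 1.521
vertex -0.077 -3.433 1.668
endloop
endfacet
facet normal 0.954 -0.283 0.097
outer loop
vertex 0.458 -3.051 1.521
vertex 0.539 -2.606 2.019
vertex 0.339 -3.233 2.158
endloop
endfacet
facet normal -0.453 -0.042 0.891
outer loop
vertex -0.326 -3.223 2.257
vertex 0.054 -2.712 2.474
vertex -0.538 -2.589 2.179
endloop
endfacet
facet normal -0.893 -0.253 0.371
outer loop
vertex -0.326 -3.223 2.257
vertex -0.538 -2.589 2.179
vertex -0.619 -3.034 1.681
endloop
endfacet
facet normal -0.592 -0.805 0.037
outer loop
vertex -0.326 -3.223 2.257
vertex -0.619 -3.034 1.681
vertex -0.077 -3.433 1.668
endloop
endfacet
facet normal 0.038 -0.936 0.350
outer loop
vertex -0.326 -3.223 2.257
vertex -0.077 -3.433 1.668
vertex 0.339 -3.233 2.158
endloop
endfacet
facet normal 0.124 -0.464 0.877
outer loop
vertex -0.326 -3.223 2.257
vertex 0.339 -3.233 2.158
vertex 0.054 -2.712 2.474
endloop
endfacet
facet normal -0.241 0.624 0.744
outer loop
vertex -0.538 -2.589 2.179
vertex 0.054 -2.712 2.474
vertex -0.003 -2.207 2.032
endloop
endfacet
facet normal -0.954 0.283 -0.097
outer loop
vertex -0.619 -3.034 1.681
vertex -0.538 -2.589 2.179
vertex -0.419 -2.407 1.542
endloop
endfacet
facet normal -0.466 -0.612 -0.639
outer loop
vertex -0.077 -3.433 1.668
vertex -0.619 -3.034 1.681
vertex -0.134 -2.928 1.226
endloop
endfacet
facet normal 0.552 -0.824 -0.132
outer loop
vertex 0.339 -3.233 2.158
vertex -0.077 -3.433 1.668
vertex 0.458 -3.051 1.521
endloop
endfacet
facet normal 0.690 -0.060 0.721
outer loop
vertex 0.054 -2.712 2.474
vertex 0.339 -3.233 2.158
vertex 0.539 -2.606 2.019
endloop
endfacet

endsolid


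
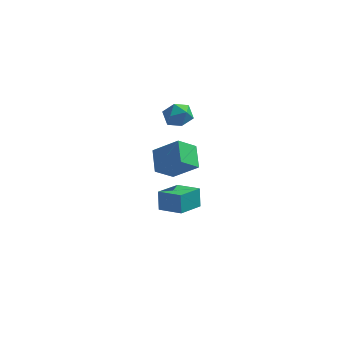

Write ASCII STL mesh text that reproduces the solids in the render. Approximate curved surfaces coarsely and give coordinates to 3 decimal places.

solid 
facet normal 0.397 0.065 0.916
outer loop
vertex 0.393 3.636 -0.451
vertex -0.193 3.14 -0.162
vertex 0.509 2.824 -0.444
endloop
endfacet
facet normal 0.901 0.132 0.414
outer loop
vertex 0.393 3.636 -0.451
vertex 0.509 2.824 -0.444
vertex 0.743 3.266 -1.094
endloop
endfacet
facet normal 0.727 0.687 0.001
outer loop
vertex 0.393 3.636 -0.451
vertex 0.743 3.266 -1.094
vertex 0.186 3.856 -1.214
endloop
endfacet
facet normal 0.115 0.962 0.246
outer loop
vertex 0.393 3.636 -0.451
vertex 0.186 3.856 -1.214
vertex -0.393 3.778 -0.638
endloop
endfacet
facet normal -0.089 0.578 0.811
outer loop
vertex 0.393 3.636 -0.451
vertex -0.393 3.778 -0.638
vertex -0.193 3.14 -0.162
endloop
endfacet
facet normal 0.890 -0.456 0.010
outer loop
vertex 0.743 3.266 -1.094
vertex 0.509 2.824 -0.444
vertex 0.373 2.542 -1.202
endloop
endfacet
facet normal 0.076 -0.565 0.821
outer loop
vertex 0.509 2.824 -0.444
vertex -0.193 3.14 -0.162
vertex -0.206 2.464 -0.626
endloop
endfacet
facet normal -0.709 0.265 0.653
outer loop
vertex -0.193 3.14 -0.162
vertex -0.393 3.778 -0.638
vertex -0.763 3.054 -0.746
endloop
endfacet
facet normal -0.380 0.887 -0.262
outer loop
vertex -0.393 3.778 -0.638
vertex 0.186 3.856 -1.214
vertex -0.529 3.496 -1.396
endloop
endfacet
facet normal 0.609 0.441 -0.659
outer loop
vertex 0.186 3.856 -1.214
vertex 0.743 3.266 -1.094
vertex 0.173 3.18 -1.678
endloop
endfacet
facet normal -0.115 -0.962 -0.246
outer loop
vertex -0.413 2.684 -1.389
vertex 0.373 2.542 -1.202
vertex -0.206 2.464 -0.626
endloop
endfacet
facet normal -0.727 -0.687 -0.001
outer loop
vertex -0.413 2.684 -1.389
vertex -0.206 2.464 -0.626
vertex -0.763 3.054 -0.746
endloop
endfacet
facet normal -0.901 -0.132 -0.414
outer loop
vertex -0.413 2.684 -1.389
vertex -0.763 3.054 -0.746
vertex -0.529 3.496 -1.396
endloop
endfacet
facet normal -0.397 -0.065 -0.916
outer loop
vertex -0.413 2.684 -1.389
vertex -0.529 3.496 -1.396
vertex 0.173 3.18 -1.678
endloop
endfacet
facet normal 0.089 -0.578 -0.811
outer loop
vertex -0.413 2.684 -1.389
vertex 0.173 3.18 -1.678
vertex 0.373 2.542 -1.202
endloop
endfacet
facet normal 0.380 -0.887 0.262
outer loop
vertex -0.206 2.464 -0.626
vertex 0.373 2.542 -1.202
vertex 0.509 2.824 -0.444
endloop
endfacet
facet normal -0.609 -0.441 0.659
outer loop
vertex -0.763 3.054 -0.746
vertex -0.206 2.464 -0.626
vertex -0.193 3.14 -0.162
endloop
endfacet
facet normal -0.890 0.456 -0.010
outer loop
vertex -0.529 3.496 -1.396
vertex -0.763 3.054 -0.746
vertex -0.393 3.778 -0.638
endloop
endfacet
facet normal -0.076 0.565 -0.821
outer loop
vertex 0.173 3.18 -1.678
vertex -0.529 3.496 -1.396
vertex 0.186 3.856 -1.214
endloop
endfacet
facet normal 0.709 -0.265 -0.653
outer loop
vertex 0.373 2.542 -1.202
vertex 0.173 3.18 -1.678
vertex 0.743 3.266 -1.094
endloop
endfacet
facet normal -0.921 0.334 -0.203
outer loop
vertex 0.78 -3.279 -1.979
vertex 1.328 -1.966 -2.306
vertex 0.892 -3.573 -2.97
endloop
endfacet
facet normal -0.376 -0.899 0.224
outer loop
vertex 2.052 -3.994 -2.714
vertex 0.78 -3.279 -1.979
vertex 0.892 -3.573 -2.97
endloop
endfacet
facet normal -0.920 0.334 -0.204
outer loop
vertex 0.892 -3.573 -2.97
vertex 1.328 -1.966 -2.306
vertex 1.441 -2.26 -3.297
endloop
endfacet
facet normal 0.108 -0.282 -0.953
outer loop
vertex 1.441 -2.26 -3.297
vertex 2.052 -3.994 -2.714
vertex 0.892 -3.573 -2.97
endloop
endfacet
facet normal -0.108 0.282 0.953
outer loop
vertex 0.78 -3.279 -1.979
vertex 2.488 -2.387 -2.05
vertex 1.328 -1.966 -2.306
endloop
endfacet
facet normal -0.376 -0.899 0.224
outer loop
vertex 1.939 -3.7 -1.723
vertex 0.78 -3.279 -1.979
vertex 2.052 -3.994 -2.714
endloop
endfacet
facet normal -0.108 0.283 0.953
outer loop
vertex 1.939 -3.7 -1.723
vertex 2.488 -2.387 -2.05
vertex 0.78 -3.279 -1.979
endloop
endfacet
facet normal 0.376 0.899 -0.224
outer loop
vertex 1.328 -1.966 -2.306
vertex 2.488 -2.387 -2.05
vertex 1.441 -2.26 -3.297
endloop
endfacet
facet normal 0.108 -0.282 -0.953
outer loop
vertex 2.6 -2.681 -3.041
vertex 2.052 -3.994 -2.714
vertex 1.441 -2.26 -3.297
endloop
endfacet
facet normal 0.376 0.899 -0.224
outer loop
vertex 1.441 -2.26 -3.297
vertex 2.488 -2.387 -2.05
vertex 2.6 -2.681 -3.041
endloop
endfacet
facet normal 0.920 -0.333 0.204
outer loop
vertex 2.6 -2.681 -3.041
vertex 1.939 -3.7 -1.723
vertex 2.052 -3.994 -2.714
endloop
endfacet
facet normal 0.920 -0.334 0.203
outer loop
vertex 2.488 -2.387 -2.05
vertex 1.939 -3.7 -1.723
vertex 2.6 -2.681 -3.041
endloop
endfacet
facet normal -0.785 0.102 -0.611
outer loop
vertex -0.66 1.308 -3.897
vertex -1.083 2.414 -3.169
vertex 0.036 2.078 -4.663
endloop
endfacet
facet normal 0.304 -0.796 -0.524
outer loop
vertex 1.363 1.906 -3.631
vertex -0.66 1.308 -3.897
vertex 0.036 2.078 -4.663
endloop
endfacet
facet normal -0.785 0.102 -0.611
outer loop
vertex 0.036 2.078 -4.663
vertex -1.083 2.414 -3.169
vertex -0.387 3.184 -3.935
endloop
endfacet
facet normal 0.539 0.597 -0.594
outer loop
vertex -0.387 3.184 -3.935
vertex 1.363 1.906 -3.631
vertex 0.036 2.078 -4.663
endloop
endfacet
facet normal -0.539 -0.597 0.594
outer loop
vertex -0.66 1.308 -3.897
vertex 0.244 2.242 -2.137
vertex -1.083 2.414 -3.169
endloop
endfacet
facet normal 0.304 -0.796 -0.524
outer loop
vertex 0.667 1.136 -2.865
vertex -0.66 1.308 -3.897
vertex 1.363 1.906 -3.631
endloop
endfacet
facet normal -0.539 -0.597 0.594
outer loop
vertex 0.667 1.136 -2.865
vertex 0.244 2.242 -2.137
vertex -0.66 1.308 -3.897
endloop
endfacet
facet normal -0.304 0.796 0.524
outer loop
vertex -1.083 2.414 -3.169
vertex 0.244 2.242 -2.137
vertex -0.387 3.184 -3.935
endloop
endfacet
facet normal 0.539 0.597 -0.594
outer loop
vertex 0.94 3.012 -2.903
vertex 1.363 1.906 -3.631
vertex -0.387 3.184 -3.935
endloop
endfacet
facet normal -0.304 0.796 0.524
outer loop
vertex -0.387 3.184 -3.935
vertex 0.244 2.242 -2.137
vertex 0.94 3.012 -2.903
endloop
endfacet
facet normal 0.785 -0.102 0.611
outer loop
vertex 0.94 3.012 -2.903
vertex 0.667 1.136 -2.865
vertex 1.363 1.906 -3.631
endloop
endfacet
facet normal 0.785 -0.102 0.611
outer loop
vertex 0.244 2.242 -2.137
vertex 0.667 1.136 -2.865
vertex 0.94 3.012 -2.903
endloop
endfacet

endsolid


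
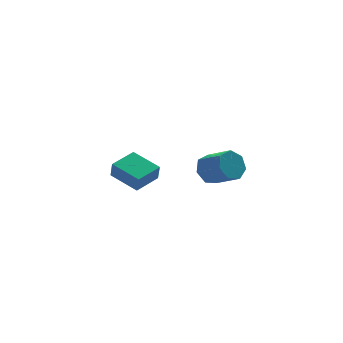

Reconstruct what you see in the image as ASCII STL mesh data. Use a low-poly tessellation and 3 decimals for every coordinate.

solid 
facet normal -0.514 0.822 0.245
outer loop
vertex 0.266 3.842 -2.501
vertex 1.544 4.58 -2.298
vertex 0.257 4.105 -3.403
endloop
endfacet
facet normal -0.858 -0.496 -0.136
outer loop
vertex 1.136 2.7 -3.822
vertex 0.266 3.842 -2.501
vertex 0.257 4.105 -3.403
endloop
endfacet
facet normal -0.514 0.822 0.246
outer loop
vertex 0.257 4.105 -3.403
vertex 1.544 4.58 -2.298
vertex 1.535 4.844 -3.2
endloop
endfacet
facet normal -0.010 0.280 -0.960
outer loop
vertex 1.535 4.844 -3.2
vertex 1.136 2.7 -3.822
vertex 0.257 4.105 -3.403
endloop
endfacet
facet normal 0.009 -0.280 0.960
outer loop
vertex 0.266 3.842 -2.501
vertex 2.423 3.175 -2.717
vertex 1.544 4.58 -2.298
endloop
endfacet
facet normal -0.858 -0.496 -0.136
outer loop
vertex 1.145 2.436 -2.92
vertex 0.266 3.842 -2.501
vertex 1.136 2.7 -3.822
endloop
endfacet
facet normal 0.010 -0.280 0.960
outer loop
vertex 1.145 2.436 -2.92
vertex 2.423 3.175 -2.717
vertex 0.266 3.842 -2.501
endloop
endfacet
facet normal 0.858 0.496 0.137
outer loop
vertex 1.544 4.58 -2.298
vertex 2.423 3.175 -2.717
vertex 1.535 4.844 -3.2
endloop
endfacet
facet normal -0.009 0.280 -0.960
outer loop
vertex 2.414 3.438 -3.619
vertex 1.136 2.7 -3.822
vertex 1.535 4.844 -3.2
endloop
endfacet
facet normal 0.858 0.496 0.136
outer loop
vertex 1.535 4.844 -3.2
vertex 2.423 3.175 -2.717
vertex 2.414 3.438 -3.619
endloop
endfacet
facet normal 0.514 -0.822 -0.246
outer loop
vertex 2.414 3.438 -3.619
vertex 1.145 2.436 -2.92
vertex 1.136 2.7 -3.822
endloop
endfacet
facet normal 0.514 -0.822 -0.245
outer loop
vertex 2.423 3.175 -2.717
vertex 1.145 2.436 -2.92
vertex 2.414 3.438 -3.619
endloop
endfacet
facet normal -0.464 0.721 -0.514
outer loop
vertex 4.032 -0.72 -0.397
vertex 3.394 -1.243 -0.554
vertex 3.493 -0.717 0.094
endloop
endfacet
facet normal 0.487 0.694 0.530
outer loop
vertex 4.032 -0.72 -0.397
vertex 3.493 -0.717 0.094
vertex 4.724 -1.793 0.371
endloop
endfacet
facet normal 0.486 0.693 0.532
outer loop
vertex 4.724 -1.793 0.371
vertex 3.493 -0.717 0.094
vertex 4.185 -1.791 0.861
endloop
endfacet
facet normal 0.465 -0.720 0.515
outer loop
vertex 4.724 -1.793 0.371
vertex 4.185 -1.791 0.861
vertex 4.086 -2.317 0.214
endloop
endfacet
facet normal -0.464 0.721 -0.514
outer loop
vertex 3.493 -0.717 0.094
vertex 3.394 -1.243 -0.554
vertex 2.879 -1.11 0.097
endloop
endfacet
facet normal -0.275 0.435 0.857
outer loop
vertex 3.493 -0.717 0.094
vertex 2.879 -1.11 0.097
vertex 4.185 -1.791 0.861
endloop
endfacet
facet normal -0.275 0.435 0.857
outer loop
vertex 4.185 -1.791 0.861
vertex 2.879 -1.11 0.097
vertex 3.571 -2.184 0.864
endloop
endfacet
facet normal 0.464 -0.721 0.515
outer loop
vertex 4.185 -1.791 0.861
vertex 3.571 -2.184 0.864
vertex 4.086 -2.317 0.214
endloop
endfacet
facet normal -0.465 0.720 -0.515
outer loop
vertex 2.879 -1.11 0.097
vertex 3.394 -1.243 -0.554
vertex 2.653 -1.604 -0.39
endloop
endfacet
facet normal -0.830 -0.151 0.538
outer loop
vertex 2.879 -1.11 0.097
vertex 2.653 -1.604 -0.39
vertex 3.571 -2.184 0.864
endloop
endfacet
facet normal -0.830 -0.151 0.538
outer loop
vertex 3.571 -2.184 0.864
vertex 2.653 -1.604 -0.39
vertex 3.345 -2.677 0.377
endloop
endfacet
facet normal 0.464 -0.721 0.515
outer loop
vertex 3.571 -2.184 0.864
vertex 3.345 -2.677 0.377
vertex 4.086 -2.317 0.214
endloop
endfacet
facet normal -0.465 0.720 -0.515
outer loop
vertex 2.653 -1.604 -0.39
vertex 3.394 -1.243 -0.554
vertex 2.985 -1.826 -1.0
endloop
endfacet
facet normal -0.759 -0.623 -0.187
outer loop
vertex 2.653 -1.604 -0.39
vertex 2.985 -1.826 -1.0
vertex 3.345 -2.677 0.377
endloop
endfacet
facet normal -0.759 -0.623 -0.187
outer loop
vertex 3.345 -2.677 0.377
vertex 2.985 -1.826 -1.0
vertex 3.677 -2.899 -0.233
endloop
endfacet
facet normal 0.464 -0.721 0.515
outer loop
vertex 3.345 -2.677 0.377
vertex 3.677 -2.899 -0.233
vertex 4.086 -2.317 0.214
endloop
endfacet
facet normal -0.465 0.720 -0.515
outer loop
vertex 2.985 -1.826 -1.0
vertex 3.394 -1.243 -0.554
vertex 3.625 -1.609 -1.274
endloop
endfacet
facet normal -0.117 -0.627 -0.771
outer loop
vertex 2.985 -1.826 -1.0
vertex 3.625 -1.609 -1.274
vertex 3.677 -2.899 -0.233
endloop
endfacet
facet normal -0.117 -0.627 -0.771
outer loop
vertex 3.677 -2.899 -0.233
vertex 3.625 -1.609 -1.274
vertex 4.317 -2.683 -0.506
endloop
endfacet
facet normal 0.463 -0.721 0.515
outer loop
vertex 3.677 -2.899 -0.233
vertex 4.317 -2.683 -0.506
vertex 4.086 -2.317 0.214
endloop
endfacet
facet normal -0.464 0.721 -0.515
outer loop
vertex 3.625 -1.609 -1.274
vertex 3.394 -1.243 -0.554
vertex 4.091 -1.117 -1.005
endloop
endfacet
facet normal 0.613 -0.158 -0.774
outer loop
vertex 3.625 -1.609 -1.274
vertex 4.091 -1.117 -1.005
vertex 4.317 -2.683 -0.506
endloop
endfacet
facet normal 0.613 -0.158 -0.774
outer loop
vertex 4.317 -2.683 -0.506
vertex 4.091 -1.117 -1.005
vertex 4.783 -2.19 -0.238
endloop
endfacet
facet normal 0.465 -0.720 0.515
outer loop
vertex 4.317 -2.683 -0.506
vertex 4.783 -2.19 -0.238
vertex 4.086 -2.317 0.214
endloop
endfacet
facet normal -0.464 0.721 -0.515
outer loop
vertex 4.091 -1.117 -1.005
vertex 3.394 -1.243 -0.554
vertex 4.032 -0.72 -0.397
endloop
endfacet
facet normal 0.882 0.429 -0.195
outer loop
vertex 4.091 -1.117 -1.005
vertex 4.032 -0.72 -0.397
vertex 4.783 -2.19 -0.238
endloop
endfacet
facet normal 0.882 0.429 -0.195
outer loop
vertex 4.783 -2.19 -0.238
vertex 4.032 -0.72 -0.397
vertex 4.724 -1.793 0.371
endloop
endfacet
facet normal 0.465 -0.720 0.515
outer loop
vertex 4.783 -2.19 -0.238
vertex 4.724 -1.793 0.371
vertex 4.086 -2.317 0.214
endloop
endfacet

endsolid


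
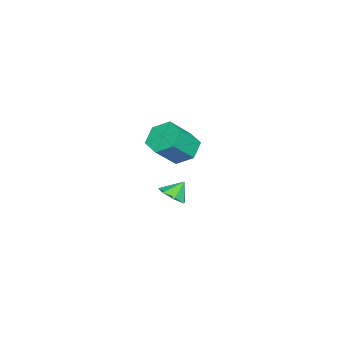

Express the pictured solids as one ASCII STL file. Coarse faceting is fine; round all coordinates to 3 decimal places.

solid 
facet normal 0.405 -0.474 -0.782
outer loop
vertex -2.101 0.634 -3.89
vertex -2.855 0.326 -4.094
vertex -2.497 1.044 -4.344
endloop
endfacet
facet normal 0.380 0.827 0.415
outer loop
vertex -2.101 0.634 -3.89
vertex -2.497 1.044 -4.344
vertex -3.305 0.854 -3.226
endloop
endfacet
facet normal 0.405 -0.474 -0.781
outer loop
vertex -2.497 1.044 -4.344
vertex -2.855 0.326 -4.094
vertex -3.163 0.913 -4.61
endloop
endfacet
facet normal -0.201 0.979 0.021
outer loop
vertex -2.497 1.044 -4.344
vertex -3.163 0.913 -4.61
vertex -3.305 0.854 -3.226
endloop
endfacet
facet normal 0.404 -0.475 -0.782
outer loop
vertex -3.163 0.913 -4.61
vertex -2.855 0.326 -4.094
vertex -3.598 0.341 -4.487
endloop
endfacet
facet normal -0.801 0.597 -0.057
outer loop
vertex -3.163 0.913 -4.61
vertex -3.598 0.341 -4.487
vertex -3.305 0.854 -3.226
endloop
endfacet
facet normal 0.404 -0.475 -0.782
outer loop
vertex -3.598 0.341 -4.487
vertex -2.855 0.326 -4.094
vertex -3.473 -0.242 -4.068
endloop
endfacet
facet normal -0.970 -0.036 0.240
outer loop
vertex -3.598 0.341 -4.487
vertex -3.473 -0.242 -4.068
vertex -3.305 0.854 -3.226
endloop
endfacet
facet normal 0.404 -0.476 -0.781
outer loop
vertex -3.473 -0.242 -4.068
vertex -2.855 0.326 -4.094
vertex -2.883 -0.397 -3.668
endloop
endfacet
facet normal -0.580 -0.438 0.686
outer loop
vertex -3.473 -0.242 -4.068
vertex -2.883 -0.397 -3.668
vertex -3.305 0.854 -3.226
endloop
endfacet
facet normal 0.405 -0.476 -0.781
outer loop
vertex -2.883 -0.397 -3.668
vertex -2.855 0.326 -4.094
vertex -2.273 -0.007 -3.589
endloop
endfacet
facet normal 0.075 -0.310 0.948
outer loop
vertex -2.883 -0.397 -3.668
vertex -2.273 -0.007 -3.589
vertex -3.305 0.854 -3.226
endloop
endfacet
facet normal 0.405 -0.475 -0.781
outer loop
vertex -2.273 -0.007 -3.589
vertex -2.855 0.326 -4.094
vertex -2.101 0.634 -3.89
endloop
endfacet
facet normal 0.502 0.253 0.827
outer loop
vertex -2.273 -0.007 -3.589
vertex -2.101 0.634 -3.89
vertex -3.305 0.854 -3.226
endloop
endfacet
facet normal -0.596 0.408 -0.691
outer loop
vertex 1.916 2.671 1.407
vertex 1.224 1.973 1.592
vertex 1.217 2.832 2.105
endloop
endfacet
facet normal 0.396 0.899 0.189
outer loop
vertex 1.916 2.671 1.407
vertex 1.217 2.832 2.105
vertex 2.948 1.965 2.603
endloop
endfacet
facet normal 0.396 0.899 0.189
outer loop
vertex 2.948 1.965 2.603
vertex 1.217 2.832 2.105
vertex 2.25 2.126 3.3
endloop
endfacet
facet normal 0.596 -0.408 0.691
outer loop
vertex 2.948 1.965 2.603
vertex 2.25 2.126 3.3
vertex 2.256 1.267 2.788
endloop
endfacet
facet normal -0.597 0.408 -0.691
outer loop
vertex 1.217 2.832 2.105
vertex 1.224 1.973 1.592
vertex 0.526 2.133 2.29
endloop
endfacet
facet normal -0.407 0.588 0.699
outer loop
vertex 1.217 2.832 2.105
vertex 0.526 2.133 2.29
vertex 2.25 2.126 3.3
endloop
endfacet
facet normal -0.407 0.588 0.699
outer loop
vertex 2.25 2.126 3.3
vertex 0.526 2.133 2.29
vertex 1.558 1.427 3.485
endloop
endfacet
facet normal 0.597 -0.408 0.691
outer loop
vertex 2.25 2.126 3.3
vertex 1.558 1.427 3.485
vertex 2.256 1.267 2.788
endloop
endfacet
facet normal -0.597 0.409 -0.690
outer loop
vertex 0.526 2.133 2.29
vertex 1.224 1.973 1.592
vertex 0.532 1.275 1.777
endloop
endfacet
facet normal -0.802 -0.310 0.510
outer loop
vertex 0.526 2.133 2.29
vertex 0.532 1.275 1.777
vertex 1.558 1.427 3.485
endloop
endfacet
facet normal -0.803 -0.310 0.510
outer loop
vertex 1.558 1.427 3.485
vertex 0.532 1.275 1.777
vertex 1.564 0.569 2.973
endloop
endfacet
facet normal 0.596 -0.408 0.691
outer loop
vertex 1.558 1.427 3.485
vertex 1.564 0.569 2.973
vertex 2.256 1.267 2.788
endloop
endfacet
facet normal -0.596 0.408 -0.691
outer loop
vertex 0.532 1.275 1.777
vertex 1.224 1.973 1.592
vertex 1.23 1.114 1.08
endloop
endfacet
facet normal -0.396 -0.899 -0.189
outer loop
vertex 0.532 1.275 1.777
vertex 1.23 1.114 1.08
vertex 1.564 0.569 2.973
endloop
endfacet
facet normal -0.396 -0.899 -0.189
outer loop
vertex 1.564 0.569 2.973
vertex 1.23 1.114 1.08
vertex 2.263 0.408 2.275
endloop
endfacet
facet normal 0.596 -0.408 0.691
outer loop
vertex 1.564 0.569 2.973
vertex 2.263 0.408 2.275
vertex 2.256 1.267 2.788
endloop
endfacet
facet normal -0.597 0.408 -0.691
outer loop
vertex 1.23 1.114 1.08
vertex 1.224 1.973 1.592
vertex 1.922 1.813 0.895
endloop
endfacet
facet normal 0.407 -0.588 -0.699
outer loop
vertex 1.23 1.114 1.08
vertex 1.922 1.813 0.895
vertex 2.263 0.408 2.275
endloop
endfacet
facet normal 0.407 -0.588 -0.699
outer loop
vertex 2.263 0.408 2.275
vertex 1.922 1.813 0.895
vertex 2.954 1.107 2.09
endloop
endfacet
facet normal 0.597 -0.408 0.691
outer loop
vertex 2.263 0.408 2.275
vertex 2.954 1.107 2.09
vertex 2.256 1.267 2.788
endloop
endfacet
facet normal -0.596 0.408 -0.691
outer loop
vertex 1.922 1.813 0.895
vertex 1.224 1.973 1.592
vertex 1.916 2.671 1.407
endloop
endfacet
facet normal 0.802 0.310 -0.510
outer loop
vertex 1.922 1.813 0.895
vertex 1.916 2.671 1.407
vertex 2.954 1.107 2.09
endloop
endfacet
facet normal 0.803 0.310 -0.509
outer loop
vertex 2.954 1.107 2.09
vertex 1.916 2.671 1.407
vertex 2.948 1.965 2.603
endloop
endfacet
facet normal 0.597 -0.409 0.690
outer loop
vertex 2.954 1.107 2.09
vertex 2.948 1.965 2.603
vertex 2.256 1.267 2.788
endloop
endfacet

endsolid


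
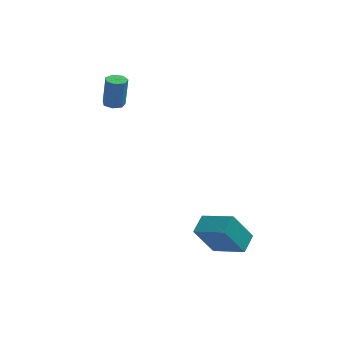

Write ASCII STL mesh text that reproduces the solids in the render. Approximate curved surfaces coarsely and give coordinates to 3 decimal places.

solid 
facet normal -0.089 -0.045 -0.995
outer loop
vertex -2.249 1.885 2.054
vertex -2.666 2.273 2.074
vertex -2.105 2.356 2.02
endloop
endfacet
facet normal 0.952 -0.296 -0.073
outer loop
vertex -2.249 1.885 2.054
vertex -2.105 2.356 2.02
vertex -2.097 1.959 3.725
endloop
endfacet
facet normal 0.952 -0.296 -0.073
outer loop
vertex -2.097 1.959 3.725
vertex -2.105 2.356 2.02
vertex -1.953 2.431 3.691
endloop
endfacet
facet normal 0.091 0.044 0.995
outer loop
vertex -2.097 1.959 3.725
vertex -1.953 2.431 3.691
vertex -2.514 2.347 3.746
endloop
endfacet
facet normal -0.089 -0.044 -0.995
outer loop
vertex -2.105 2.356 2.02
vertex -2.666 2.273 2.074
vertex -2.383 2.765 2.027
endloop
endfacet
facet normal 0.822 0.560 -0.100
outer loop
vertex -2.105 2.356 2.02
vertex -2.383 2.765 2.027
vertex -1.953 2.431 3.691
endloop
endfacet
facet normal 0.822 0.560 -0.100
outer loop
vertex -1.953 2.431 3.691
vertex -2.383 2.765 2.027
vertex -2.231 2.84 3.698
endloop
endfacet
facet normal 0.091 0.045 0.995
outer loop
vertex -1.953 2.431 3.691
vertex -2.231 2.84 3.698
vertex -2.514 2.347 3.746
endloop
endfacet
facet normal -0.090 -0.043 -0.995
outer loop
vertex -2.383 2.765 2.027
vertex -2.666 2.273 2.074
vertex -2.874 2.803 2.07
endloop
endfacet
facet normal 0.073 0.996 -0.051
outer loop
vertex -2.383 2.765 2.027
vertex -2.874 2.803 2.07
vertex -2.231 2.84 3.698
endloop
endfacet
facet normal 0.072 0.996 -0.051
outer loop
vertex -2.231 2.84 3.698
vertex -2.874 2.803 2.07
vertex -2.723 2.878 3.741
endloop
endfacet
facet normal 0.090 0.045 0.995
outer loop
vertex -2.231 2.84 3.698
vertex -2.723 2.878 3.741
vertex -2.514 2.347 3.746
endloop
endfacet
facet normal -0.090 -0.043 -0.995
outer loop
vertex -2.874 2.803 2.07
vertex -2.666 2.273 2.074
vertex -3.209 2.442 2.116
endloop
endfacet
facet normal -0.730 0.682 0.035
outer loop
vertex -2.874 2.803 2.07
vertex -3.209 2.442 2.116
vertex -2.723 2.878 3.741
endloop
endfacet
facet normal -0.732 0.680 0.036
outer loop
vertex -2.723 2.878 3.741
vertex -3.209 2.442 2.116
vertex -3.057 2.516 3.787
endloop
endfacet
facet normal 0.089 0.044 0.995
outer loop
vertex -2.723 2.878 3.741
vertex -3.057 2.516 3.787
vertex -2.514 2.347 3.746
endloop
endfacet
facet normal -0.091 -0.044 -0.995
outer loop
vertex -3.209 2.442 2.116
vertex -2.666 2.273 2.074
vertex -3.134 1.953 2.131
endloop
endfacet
facet normal -0.984 -0.148 0.096
outer loop
vertex -3.209 2.442 2.116
vertex -3.134 1.953 2.131
vertex -3.057 2.516 3.787
endloop
endfacet
facet normal -0.985 -0.146 0.095
outer loop
vertex -3.057 2.516 3.787
vertex -3.134 1.953 2.131
vertex -2.983 2.027 3.802
endloop
endfacet
facet normal 0.089 0.044 0.995
outer loop
vertex -3.057 2.516 3.787
vertex -2.983 2.027 3.802
vertex -2.514 2.347 3.746
endloop
endfacet
facet normal -0.091 -0.044 -0.995
outer loop
vertex -3.134 1.953 2.131
vertex -2.666 2.273 2.074
vertex -2.707 1.705 2.103
endloop
endfacet
facet normal -0.496 -0.864 0.083
outer loop
vertex -3.134 1.953 2.131
vertex -2.707 1.705 2.103
vertex -2.983 2.027 3.802
endloop
endfacet
facet normal -0.497 -0.864 0.083
outer loop
vertex -2.983 2.027 3.802
vertex -2.707 1.705 2.103
vertex -2.556 1.779 3.775
endloop
endfacet
facet normal 0.089 0.044 0.995
outer loop
vertex -2.983 2.027 3.802
vertex -2.556 1.779 3.775
vertex -2.514 2.347 3.746
endloop
endfacet
facet normal -0.089 -0.044 -0.995
outer loop
vertex -2.707 1.705 2.103
vertex -2.666 2.273 2.074
vertex -2.249 1.885 2.054
endloop
endfacet
facet normal 0.367 -0.930 0.008
outer loop
vertex -2.707 1.705 2.103
vertex -2.249 1.885 2.054
vertex -2.556 1.779 3.775
endloop
endfacet
facet normal 0.366 -0.931 0.008
outer loop
vertex -2.556 1.779 3.775
vertex -2.249 1.885 2.054
vertex -2.097 1.959 3.725
endloop
endfacet
facet normal 0.091 0.044 0.995
outer loop
vertex -2.556 1.779 3.775
vertex -2.097 1.959 3.725
vertex -2.514 2.347 3.746
endloop
endfacet
facet normal -0.492 -0.174 0.853
outer loop
vertex 3.114 -4.081 -1.454
vertex 1.67 -3.183 -2.103
vertex 2.716 -5.027 -1.876
endloop
endfacet
facet normal 0.793 -0.493 0.357
outer loop
vertex 3.65 -4.697 -3.497
vertex 3.114 -4.081 -1.454
vertex 2.716 -5.027 -1.876
endloop
endfacet
facet normal -0.492 -0.174 0.853
outer loop
vertex 2.716 -5.027 -1.876
vertex 1.67 -3.183 -2.103
vertex 1.272 -4.129 -2.525
endloop
endfacet
facet normal -0.359 -0.852 -0.380
outer loop
vertex 1.272 -4.129 -2.525
vertex 3.65 -4.697 -3.497
vertex 2.716 -5.027 -1.876
endloop
endfacet
facet normal 0.359 0.852 0.380
outer loop
vertex 3.114 -4.081 -1.454
vertex 2.604 -2.853 -3.724
vertex 1.67 -3.183 -2.103
endloop
endfacet
facet normal 0.793 -0.493 0.357
outer loop
vertex 4.048 -3.751 -3.075
vertex 3.114 -4.081 -1.454
vertex 3.65 -4.697 -3.497
endloop
endfacet
facet normal 0.359 0.852 0.380
outer loop
vertex 4.048 -3.751 -3.075
vertex 2.604 -2.853 -3.724
vertex 3.114 -4.081 -1.454
endloop
endfacet
facet normal -0.793 0.493 -0.357
outer loop
vertex 1.67 -3.183 -2.103
vertex 2.604 -2.853 -3.724
vertex 1.272 -4.129 -2.525
endloop
endfacet
facet normal -0.359 -0.852 -0.380
outer loop
vertex 2.206 -3.799 -4.146
vertex 3.65 -4.697 -3.497
vertex 1.272 -4.129 -2.525
endloop
endfacet
facet normal -0.793 0.493 -0.357
outer loop
vertex 1.272 -4.129 -2.525
vertex 2.604 -2.853 -3.724
vertex 2.206 -3.799 -4.146
endloop
endfacet
facet normal 0.492 0.174 -0.853
outer loop
vertex 2.206 -3.799 -4.146
vertex 4.048 -3.751 -3.075
vertex 3.65 -4.697 -3.497
endloop
endfacet
facet normal 0.492 0.174 -0.853
outer loop
vertex 2.604 -2.853 -3.724
vertex 4.048 -3.751 -3.075
vertex 2.206 -3.799 -4.146
endloop
endfacet

endsolid


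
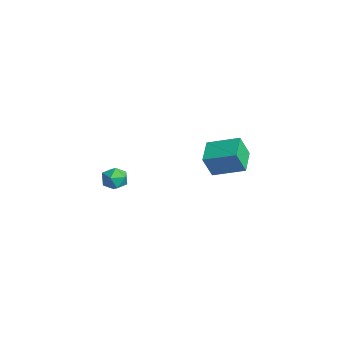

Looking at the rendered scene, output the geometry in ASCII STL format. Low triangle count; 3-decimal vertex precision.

solid 
facet normal -0.836 0.498 0.230
outer loop
vertex 0.322 3.134 -2.257
vertex 1.369 4.605 -1.636
vertex 0.3 3.711 -3.587
endloop
endfacet
facet normal -0.548 -0.771 -0.325
outer loop
vertex 1.671 2.895 -3.964
vertex 0.322 3.134 -2.257
vertex 0.3 3.711 -3.587
endloop
endfacet
facet normal -0.836 0.498 0.230
outer loop
vertex 0.3 3.711 -3.587
vertex 1.369 4.605 -1.636
vertex 1.347 5.183 -2.966
endloop
endfacet
facet normal -0.015 0.398 -0.917
outer loop
vertex 1.347 5.183 -2.966
vertex 1.671 2.895 -3.964
vertex 0.3 3.711 -3.587
endloop
endfacet
facet normal 0.015 -0.398 0.917
outer loop
vertex 0.322 3.134 -2.257
vertex 2.74 3.789 -2.013
vertex 1.369 4.605 -1.636
endloop
endfacet
facet normal -0.548 -0.770 -0.326
outer loop
vertex 1.693 2.317 -2.634
vertex 0.322 3.134 -2.257
vertex 1.671 2.895 -3.964
endloop
endfacet
facet normal 0.015 -0.398 0.917
outer loop
vertex 1.693 2.317 -2.634
vertex 2.74 3.789 -2.013
vertex 0.322 3.134 -2.257
endloop
endfacet
facet normal 0.548 0.770 0.326
outer loop
vertex 1.369 4.605 -1.636
vertex 2.74 3.789 -2.013
vertex 1.347 5.183 -2.966
endloop
endfacet
facet normal -0.015 0.398 -0.917
outer loop
vertex 2.718 4.366 -3.343
vertex 1.671 2.895 -3.964
vertex 1.347 5.183 -2.966
endloop
endfacet
facet normal 0.548 0.770 0.325
outer loop
vertex 1.347 5.183 -2.966
vertex 2.74 3.789 -2.013
vertex 2.718 4.366 -3.343
endloop
endfacet
facet normal 0.836 -0.498 -0.230
outer loop
vertex 2.718 4.366 -3.343
vertex 1.693 2.317 -2.634
vertex 1.671 2.895 -3.964
endloop
endfacet
facet normal 0.836 -0.498 -0.230
outer loop
vertex 2.74 3.789 -2.013
vertex 1.693 2.317 -2.634
vertex 2.718 4.366 -3.343
endloop
endfacet
facet normal -0.489 0.490 0.721
outer loop
vertex 2.341 -2.191 -2.12
vertex 1.817 -2.779 -2.076
vertex 2.465 -2.794 -1.626
endloop
endfacet
facet normal 0.205 0.645 0.736
outer loop
vertex 2.341 -2.191 -2.12
vertex 2.465 -2.794 -1.626
vertex 3.063 -2.501 -2.049
endloop
endfacet
facet normal 0.384 0.918 0.099
outer loop
vertex 2.341 -2.191 -2.12
vertex 3.063 -2.501 -2.049
vertex 2.784 -2.307 -2.761
endloop
endfacet
facet normal -0.201 0.930 -0.307
outer loop
vertex 2.341 -2.191 -2.12
vertex 2.784 -2.307 -2.761
vertex 2.015 -2.479 -2.778
endloop
endfacet
facet normal -0.742 0.667 0.076
outer loop
vertex 2.341 -2.191 -2.12
vertex 2.015 -2.479 -2.778
vertex 1.817 -2.779 -2.076
endloop
endfacet
facet normal 0.566 0.035 0.824
outer loop
vertex 3.063 -2.501 -2.049
vertex 2.465 -2.794 -1.626
vertex 2.985 -3.281 -1.962
endloop
endfacet
facet normal -0.560 -0.217 0.800
outer loop
vertex 2.465 -2.794 -1.626
vertex 1.817 -2.779 -2.076
vertex 2.216 -3.453 -1.979
endloop
endfacet
facet normal -0.967 0.070 -0.243
outer loop
vertex 1.817 -2.779 -2.076
vertex 2.015 -2.479 -2.778
vertex 1.937 -3.259 -2.691
endloop
endfacet
facet normal -0.092 0.497 -0.863
outer loop
vertex 2.015 -2.479 -2.778
vertex 2.784 -2.307 -2.761
vertex 2.535 -2.966 -3.114
endloop
endfacet
facet normal 0.855 0.477 -0.205
outer loop
vertex 2.784 -2.307 -2.761
vertex 3.063 -2.501 -2.049
vertex 3.183 -2.981 -2.664
endloop
endfacet
facet normal 0.201 -0.930 0.307
outer loop
vertex 2.659 -3.569 -2.62
vertex 2.985 -3.281 -1.962
vertex 2.216 -3.453 -1.979
endloop
endfacet
facet normal -0.384 -0.918 -0.099
outer loop
vertex 2.659 -3.569 -2.62
vertex 2.216 -3.453 -1.979
vertex 1.937 -3.259 -2.691
endloop
endfacet
facet normal -0.205 -0.645 -0.736
outer loop
vertex 2.659 -3.569 -2.62
vertex 1.937 -3.259 -2.691
vertex 2.535 -2.966 -3.114
endloop
endfacet
facet normal 0.489 -0.490 -0.721
outer loop
vertex 2.659 -3.569 -2.62
vertex 2.535 -2.966 -3.114
vertex 3.183 -2.981 -2.664
endloop
endfacet
facet normal 0.742 -0.667 -0.076
outer loop
vertex 2.659 -3.569 -2.62
vertex 3.183 -2.981 -2.664
vertex 2.985 -3.281 -1.962
endloop
endfacet
facet normal 0.092 -0.497 0.863
outer loop
vertex 2.216 -3.453 -1.979
vertex 2.985 -3.281 -1.962
vertex 2.465 -2.794 -1.626
endloop
endfacet
facet normal -0.855 -0.477 0.205
outer loop
vertex 1.937 -3.259 -2.691
vertex 2.216 -3.453 -1.979
vertex 1.817 -2.779 -2.076
endloop
endfacet
facet normal -0.566 -0.035 -0.824
outer loop
vertex 2.535 -2.966 -3.114
vertex 1.937 -3.259 -2.691
vertex 2.015 -2.479 -2.778
endloop
endfacet
facet normal 0.560 0.217 -0.800
outer loop
vertex 3.183 -2.981 -2.664
vertex 2.535 -2.966 -3.114
vertex 2.784 -2.307 -2.761
endloop
endfacet
facet normal 0.967 -0.070 0.243
outer loop
vertex 2.985 -3.281 -1.962
vertex 3.183 -2.981 -2.664
vertex 3.063 -2.501 -2.049
endloop
endfacet

endsolid


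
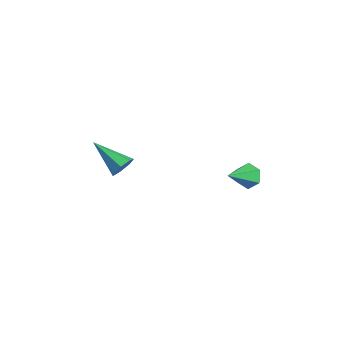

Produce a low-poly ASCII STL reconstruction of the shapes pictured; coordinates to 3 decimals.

solid 
facet normal -0.284 0.822 -0.494
outer loop
vertex 3.109 1.876 3.776
vertex 2.857 1.54 3.362
vertex 2.544 1.714 3.831
endloop
endfacet
facet normal 0.050 0.161 0.986
outer loop
vertex 3.109 1.876 3.776
vertex 2.544 1.714 3.831
vertex 3.223 0.48 3.998
endloop
endfacet
facet normal -0.284 0.822 -0.494
outer loop
vertex 2.544 1.714 3.831
vertex 2.857 1.54 3.362
vertex 2.292 1.378 3.417
endloop
endfacet
facet normal -0.693 -0.292 0.659
outer loop
vertex 2.544 1.714 3.831
vertex 2.292 1.378 3.417
vertex 3.223 0.48 3.998
endloop
endfacet
facet normal -0.284 0.822 -0.493
outer loop
vertex 2.292 1.378 3.417
vertex 2.857 1.54 3.362
vertex 2.605 1.204 2.947
endloop
endfacet
facet normal -0.638 -0.756 -0.145
outer loop
vertex 2.292 1.378 3.417
vertex 2.605 1.204 2.947
vertex 3.223 0.48 3.998
endloop
endfacet
facet normal -0.285 0.822 -0.493
outer loop
vertex 2.605 1.204 2.947
vertex 2.857 1.54 3.362
vertex 3.169 1.367 2.893
endloop
endfacet
facet normal 0.162 -0.766 -0.623
outer loop
vertex 2.605 1.204 2.947
vertex 3.169 1.367 2.893
vertex 3.223 0.48 3.998
endloop
endfacet
facet normal -0.286 0.822 -0.493
outer loop
vertex 3.169 1.367 2.893
vertex 2.857 1.54 3.362
vertex 3.421 1.703 3.307
endloop
endfacet
facet normal 0.903 -0.313 -0.295
outer loop
vertex 3.169 1.367 2.893
vertex 3.421 1.703 3.307
vertex 3.223 0.48 3.998
endloop
endfacet
facet normal -0.286 0.822 -0.493
outer loop
vertex 3.421 1.703 3.307
vertex 2.857 1.54 3.362
vertex 3.109 1.876 3.776
endloop
endfacet
facet normal 0.848 0.150 0.509
outer loop
vertex 3.421 1.703 3.307
vertex 3.109 1.876 3.776
vertex 3.223 0.48 3.998
endloop
endfacet
facet normal 0.771 0.398 -0.496
outer loop
vertex -1.44 -1.317 2.259
vertex -1.652 -1.526 1.762
vertex -1.756 -1.013 2.012
endloop
endfacet
facet normal -0.128 0.542 0.831
outer loop
vertex -1.44 -1.317 2.259
vertex -1.756 -1.013 2.012
vertex -2.948 -2.194 2.598
endloop
endfacet
facet normal 0.771 0.398 -0.497
outer loop
vertex -1.756 -1.013 2.012
vertex -1.652 -1.526 1.762
vertex -1.994 -1.096 1.576
endloop
endfacet
facet normal -0.636 0.744 0.206
outer loop
vertex -1.756 -1.013 2.012
vertex -1.994 -1.096 1.576
vertex -2.948 -2.194 2.598
endloop
endfacet
facet normal 0.771 0.397 -0.498
outer loop
vertex -1.994 -1.096 1.576
vertex -1.652 -1.526 1.762
vertex -1.975 -1.503 1.281
endloop
endfacet
facet normal -0.836 0.296 -0.462
outer loop
vertex -1.994 -1.096 1.576
vertex -1.975 -1.503 1.281
vertex -2.948 -2.194 2.598
endloop
endfacet
facet normal 0.771 0.397 -0.498
outer loop
vertex -1.975 -1.503 1.281
vertex -1.652 -1.526 1.762
vertex -1.713 -1.927 1.348
endloop
endfacet
facet normal -0.579 -0.464 -0.671
outer loop
vertex -1.975 -1.503 1.281
vertex -1.713 -1.927 1.348
vertex -2.948 -2.194 2.598
endloop
endfacet
facet normal 0.771 0.397 -0.498
outer loop
vertex -1.713 -1.927 1.348
vertex -1.652 -1.526 1.762
vertex -1.405 -2.05 1.727
endloop
endfacet
facet normal -0.059 -0.963 -0.264
outer loop
vertex -1.713 -1.927 1.348
vertex -1.405 -2.05 1.727
vertex -2.948 -2.194 2.598
endloop
endfacet
facet normal 0.772 0.397 -0.497
outer loop
vertex -1.405 -2.05 1.727
vertex -1.652 -1.526 1.762
vertex -1.284 -1.778 2.132
endloop
endfacet
facet normal 0.334 -0.826 0.455
outer loop
vertex -1.405 -2.05 1.727
vertex -1.284 -1.778 2.132
vertex -2.948 -2.194 2.598
endloop
endfacet
facet normal 0.772 0.398 -0.496
outer loop
vertex -1.284 -1.778 2.132
vertex -1.652 -1.526 1.762
vertex -1.44 -1.317 2.259
endloop
endfacet
facet normal 0.302 -0.157 0.940
outer loop
vertex -1.284 -1.778 2.132
vertex -1.44 -1.317 2.259
vertex -2.948 -2.194 2.598
endloop
endfacet

endsolid


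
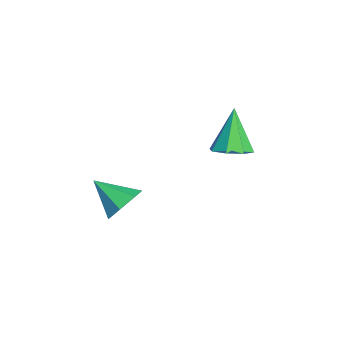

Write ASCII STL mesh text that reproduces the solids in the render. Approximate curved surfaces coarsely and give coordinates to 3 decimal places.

solid 
facet normal 0.438 -0.090 -0.895
outer loop
vertex -2.263 2.05 1.839
vertex -3.043 2.373 1.425
vertex -2.261 2.766 1.768
endloop
endfacet
facet normal 0.673 0.071 0.736
outer loop
vertex -2.263 2.05 1.839
vertex -2.261 2.766 1.768
vertex -3.997 2.567 3.375
endloop
endfacet
facet normal 0.437 -0.089 -0.895
outer loop
vertex -2.261 2.766 1.768
vertex -3.043 2.373 1.425
vertex -2.717 3.252 1.497
endloop
endfacet
facet normal 0.431 0.713 0.554
outer loop
vertex -2.261 2.766 1.768
vertex -2.717 3.252 1.497
vertex -3.997 2.567 3.375
endloop
endfacet
facet normal 0.438 -0.089 -0.894
outer loop
vertex -2.717 3.252 1.497
vertex -3.043 2.373 1.425
vertex -3.364 3.222 1.183
endloop
endfacet
facet normal -0.161 0.957 0.240
outer loop
vertex -2.717 3.252 1.497
vertex -3.364 3.222 1.183
vertex -3.997 2.567 3.375
endloop
endfacet
facet normal 0.438 -0.089 -0.895
outer loop
vertex -3.364 3.222 1.183
vertex -3.043 2.373 1.425
vertex -3.823 2.695 1.011
endloop
endfacet
facet normal -0.751 0.660 -0.020
outer loop
vertex -3.364 3.222 1.183
vertex -3.823 2.695 1.011
vertex -3.997 2.567 3.375
endloop
endfacet
facet normal 0.438 -0.089 -0.895
outer loop
vertex -3.823 2.695 1.011
vertex -3.043 2.373 1.425
vertex -3.824 1.979 1.082
endloop
endfacet
facet normal -0.997 -0.006 -0.074
outer loop
vertex -3.823 2.695 1.011
vertex -3.824 1.979 1.082
vertex -3.997 2.567 3.375
endloop
endfacet
facet normal 0.438 -0.089 -0.895
outer loop
vertex -3.824 1.979 1.082
vertex -3.043 2.373 1.425
vertex -3.368 1.494 1.353
endloop
endfacet
facet normal -0.754 -0.648 0.109
outer loop
vertex -3.824 1.979 1.082
vertex -3.368 1.494 1.353
vertex -3.997 2.567 3.375
endloop
endfacet
facet normal 0.438 -0.089 -0.895
outer loop
vertex -3.368 1.494 1.353
vertex -3.043 2.373 1.425
vertex -2.721 1.523 1.667
endloop
endfacet
facet normal -0.165 -0.892 0.422
outer loop
vertex -3.368 1.494 1.353
vertex -2.721 1.523 1.667
vertex -3.997 2.567 3.375
endloop
endfacet
facet normal 0.438 -0.089 -0.895
outer loop
vertex -2.721 1.523 1.667
vertex -3.043 2.373 1.425
vertex -2.263 2.05 1.839
endloop
endfacet
facet normal 0.427 -0.594 0.682
outer loop
vertex -2.721 1.523 1.667
vertex -2.263 2.05 1.839
vertex -3.997 2.567 3.375
endloop
endfacet
facet normal 0.471 0.679 -0.564
outer loop
vertex 1.333 -1.884 2.158
vertex 0.94 -2.273 1.361
vertex 0.591 -1.564 1.923
endloop
endfacet
facet normal -0.193 0.249 0.949
outer loop
vertex 1.333 -1.884 2.158
vertex 0.591 -1.564 1.923
vertex 0.14 -3.427 2.319
endloop
endfacet
facet normal 0.471 0.679 -0.564
outer loop
vertex 0.591 -1.564 1.923
vertex 0.94 -2.273 1.361
vertex 0.112 -1.778 1.265
endloop
endfacet
facet normal -0.815 0.302 0.495
outer loop
vertex 0.591 -1.564 1.923
vertex 0.112 -1.778 1.265
vertex 0.14 -3.427 2.319
endloop
endfacet
facet normal 0.471 0.678 -0.564
outer loop
vertex 0.112 -1.778 1.265
vertex 0.94 -2.273 1.361
vertex 0.256 -2.365 0.679
endloop
endfacet
facet normal -0.985 -0.105 -0.137
outer loop
vertex 0.112 -1.778 1.265
vertex 0.256 -2.365 0.679
vertex 0.14 -3.427 2.319
endloop
endfacet
facet normal 0.471 0.678 -0.564
outer loop
vertex 0.256 -2.365 0.679
vertex 0.94 -2.273 1.361
vertex 0.916 -2.883 0.607
endloop
endfacet
facet normal -0.575 -0.667 -0.473
outer loop
vertex 0.256 -2.365 0.679
vertex 0.916 -2.883 0.607
vertex 0.14 -3.427 2.319
endloop
endfacet
facet normal 0.470 0.679 -0.564
outer loop
vertex 0.916 -2.883 0.607
vertex 0.94 -2.273 1.361
vertex 1.594 -2.941 1.102
endloop
endfacet
facet normal 0.106 -0.961 -0.257
outer loop
vertex 0.916 -2.883 0.607
vertex 1.594 -2.941 1.102
vertex 0.14 -3.427 2.319
endloop
endfacet
facet normal 0.470 0.679 -0.564
outer loop
vertex 1.594 -2.941 1.102
vertex 0.94 -2.273 1.361
vertex 1.78 -2.497 1.792
endloop
endfacet
facet normal 0.544 -0.764 0.345
outer loop
vertex 1.594 -2.941 1.102
vertex 1.78 -2.497 1.792
vertex 0.14 -3.427 2.319
endloop
endfacet
facet normal 0.470 0.679 -0.563
outer loop
vertex 1.78 -2.497 1.792
vertex 0.94 -2.273 1.361
vertex 1.333 -1.884 2.158
endloop
endfacet
facet normal 0.412 -0.226 0.883
outer loop
vertex 1.78 -2.497 1.792
vertex 1.333 -1.884 2.158
vertex 0.14 -3.427 2.319
endloop
endfacet

endsolid
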